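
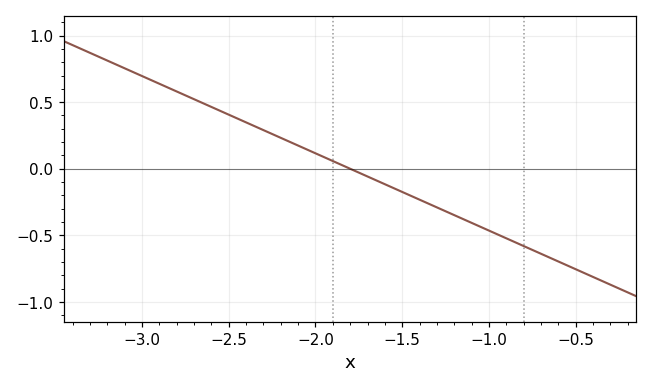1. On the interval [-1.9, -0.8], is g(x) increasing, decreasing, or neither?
decreasing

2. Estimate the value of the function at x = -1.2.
-0.348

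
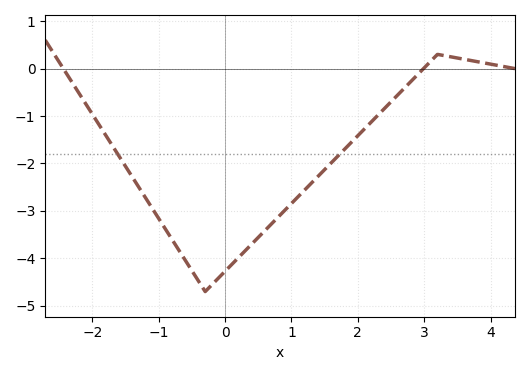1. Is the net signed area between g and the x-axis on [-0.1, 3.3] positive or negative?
negative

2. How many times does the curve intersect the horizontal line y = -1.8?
2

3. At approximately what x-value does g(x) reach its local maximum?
3.2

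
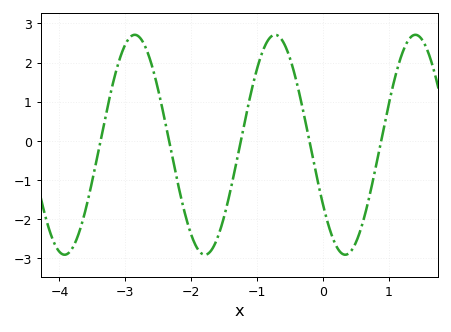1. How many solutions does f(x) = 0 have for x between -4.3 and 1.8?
5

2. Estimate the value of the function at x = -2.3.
-0.3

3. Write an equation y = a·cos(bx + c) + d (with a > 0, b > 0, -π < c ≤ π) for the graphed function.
y = 2.81cos(3x + 2.1) - 0.1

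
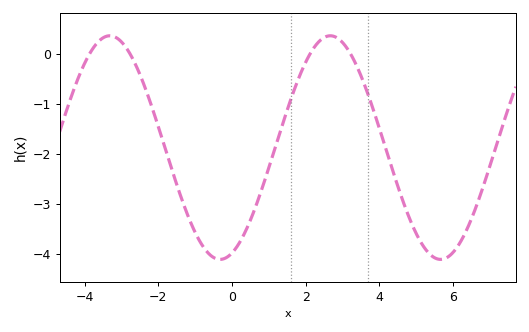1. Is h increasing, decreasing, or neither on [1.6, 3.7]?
neither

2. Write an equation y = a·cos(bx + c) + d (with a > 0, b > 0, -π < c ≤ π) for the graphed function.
y = 2.23cos(1.05x - 2.8) - 1.87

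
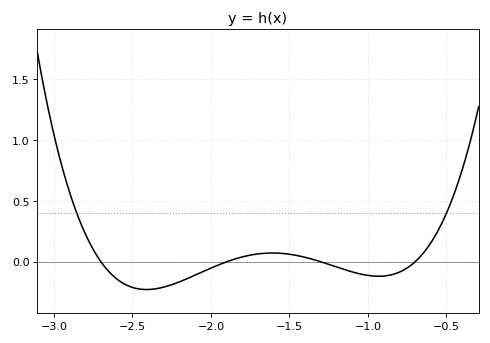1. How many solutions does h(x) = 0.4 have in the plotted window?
2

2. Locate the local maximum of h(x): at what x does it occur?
-1.6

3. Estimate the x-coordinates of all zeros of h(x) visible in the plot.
-2.7, -1.9, -1.3, -0.7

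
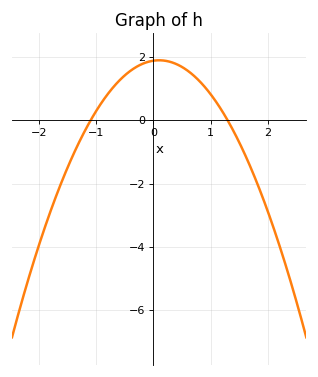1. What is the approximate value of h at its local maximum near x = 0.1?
1.9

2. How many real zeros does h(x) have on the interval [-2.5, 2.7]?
2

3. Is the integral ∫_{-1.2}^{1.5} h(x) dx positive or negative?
positive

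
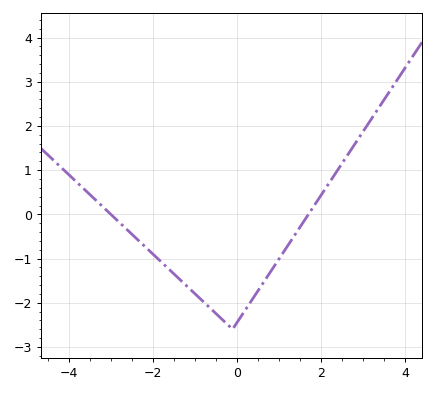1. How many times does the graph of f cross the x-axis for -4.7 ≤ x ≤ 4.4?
2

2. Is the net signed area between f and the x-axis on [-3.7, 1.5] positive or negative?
negative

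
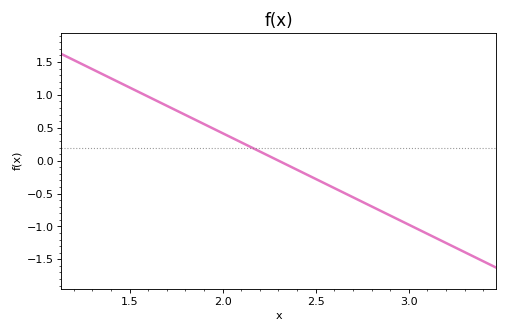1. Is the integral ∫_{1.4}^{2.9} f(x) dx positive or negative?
positive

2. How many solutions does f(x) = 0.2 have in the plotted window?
1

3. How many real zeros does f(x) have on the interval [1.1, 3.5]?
1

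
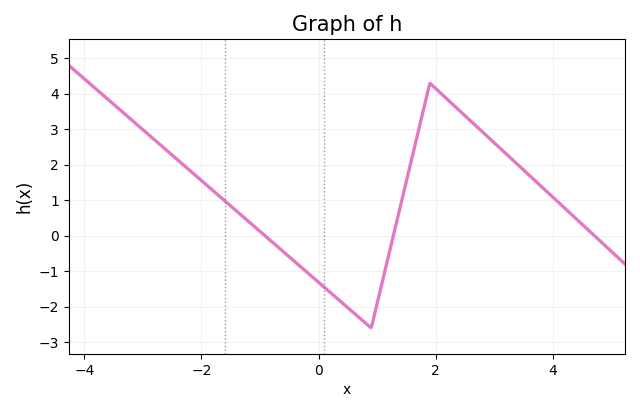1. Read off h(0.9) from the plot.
-2.6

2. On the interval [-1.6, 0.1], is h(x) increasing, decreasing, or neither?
decreasing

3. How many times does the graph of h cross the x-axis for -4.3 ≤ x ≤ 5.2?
3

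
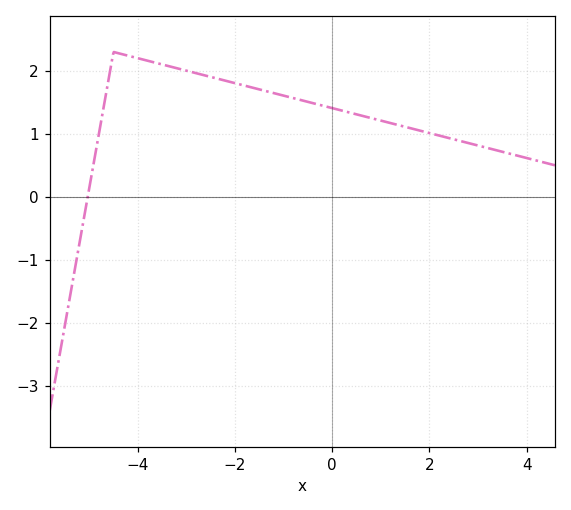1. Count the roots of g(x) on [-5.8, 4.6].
1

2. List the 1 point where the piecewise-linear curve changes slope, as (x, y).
(-4.5, 2.3)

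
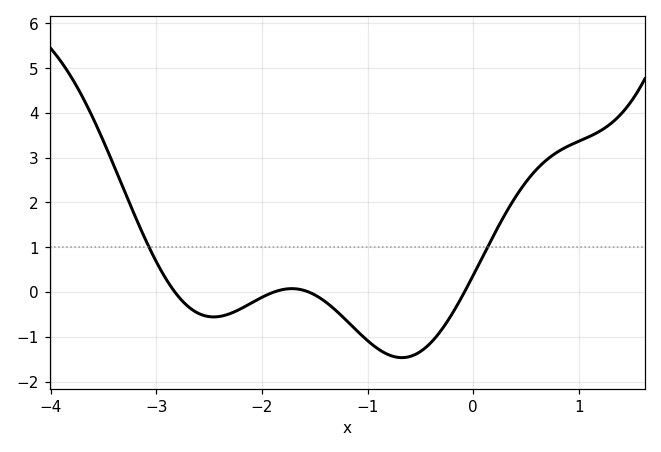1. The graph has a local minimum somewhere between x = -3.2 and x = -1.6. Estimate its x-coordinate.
-2.46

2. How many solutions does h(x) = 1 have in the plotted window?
2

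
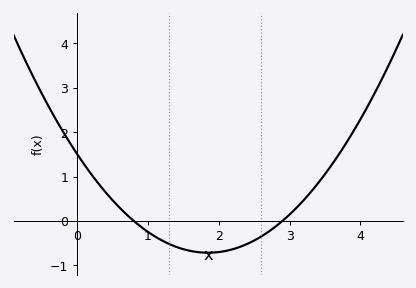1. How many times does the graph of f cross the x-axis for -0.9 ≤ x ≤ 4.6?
2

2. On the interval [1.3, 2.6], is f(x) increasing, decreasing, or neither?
neither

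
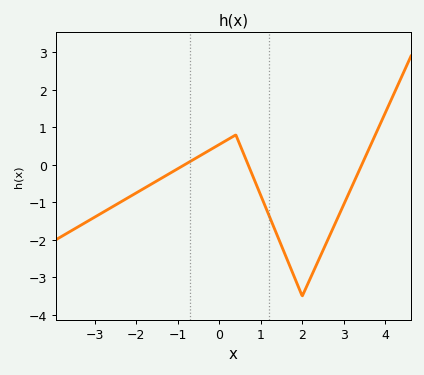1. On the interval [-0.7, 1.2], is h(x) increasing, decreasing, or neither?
neither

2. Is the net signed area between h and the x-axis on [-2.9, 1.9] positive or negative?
negative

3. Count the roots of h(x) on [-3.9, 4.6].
3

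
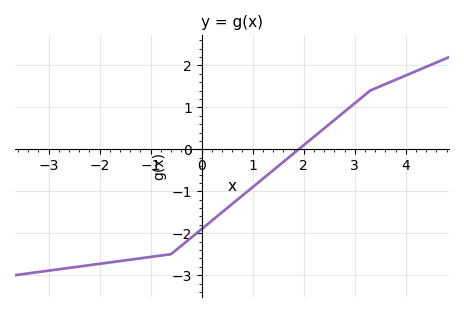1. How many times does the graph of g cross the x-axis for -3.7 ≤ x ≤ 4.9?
1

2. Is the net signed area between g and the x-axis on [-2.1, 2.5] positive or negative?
negative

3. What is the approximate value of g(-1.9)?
-2.7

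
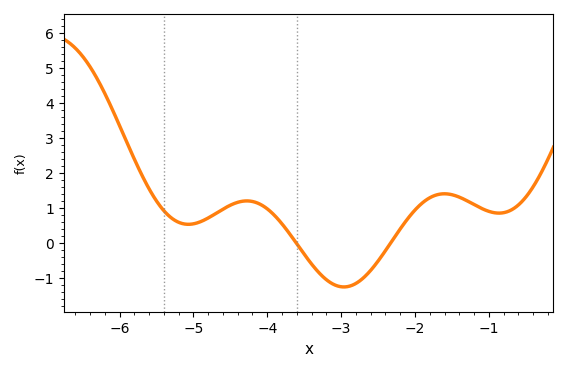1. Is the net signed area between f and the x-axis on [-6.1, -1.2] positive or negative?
positive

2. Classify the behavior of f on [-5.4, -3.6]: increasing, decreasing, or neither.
neither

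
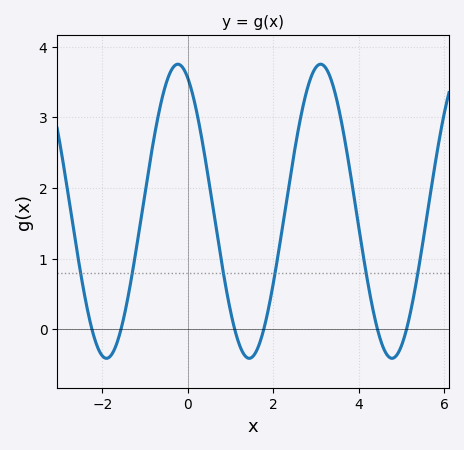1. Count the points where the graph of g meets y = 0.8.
6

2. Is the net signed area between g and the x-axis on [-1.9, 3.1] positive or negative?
positive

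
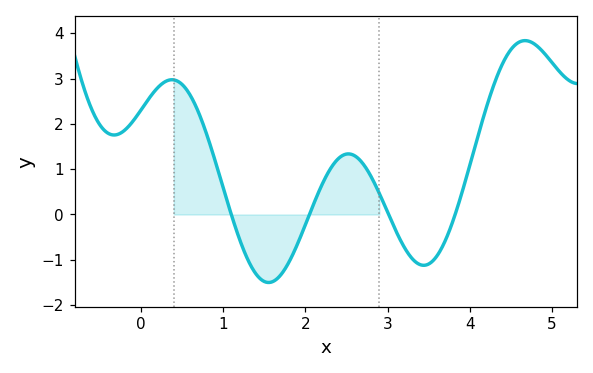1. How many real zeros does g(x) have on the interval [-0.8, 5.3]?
4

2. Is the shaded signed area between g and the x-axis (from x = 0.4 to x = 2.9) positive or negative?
positive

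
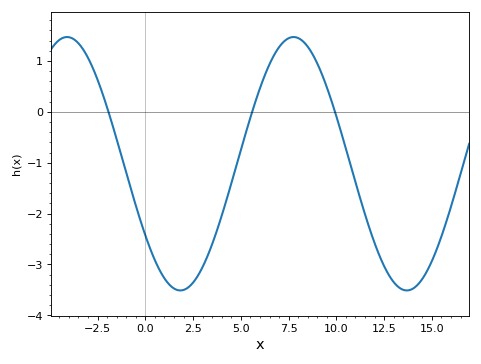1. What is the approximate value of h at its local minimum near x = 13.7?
-3.5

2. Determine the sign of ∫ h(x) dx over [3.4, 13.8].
negative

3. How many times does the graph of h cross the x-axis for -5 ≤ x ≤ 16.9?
3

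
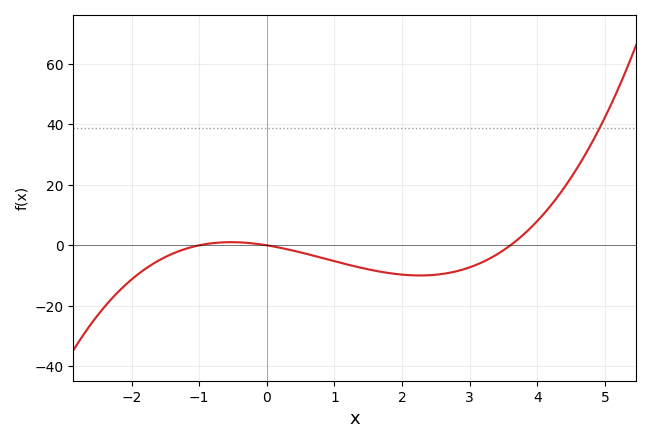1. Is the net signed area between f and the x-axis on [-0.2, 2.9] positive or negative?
negative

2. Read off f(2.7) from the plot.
-10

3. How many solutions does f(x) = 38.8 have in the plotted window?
1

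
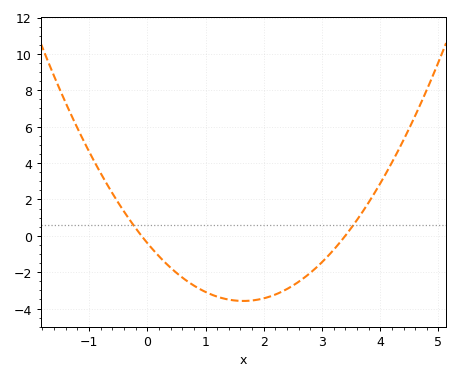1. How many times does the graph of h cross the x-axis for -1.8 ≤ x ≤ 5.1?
2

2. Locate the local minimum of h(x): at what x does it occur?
1.65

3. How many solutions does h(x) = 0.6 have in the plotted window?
2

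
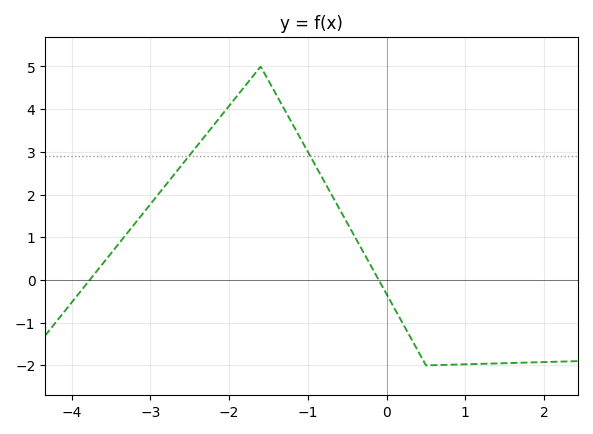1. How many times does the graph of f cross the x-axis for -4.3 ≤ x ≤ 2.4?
2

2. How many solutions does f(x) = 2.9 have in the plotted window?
2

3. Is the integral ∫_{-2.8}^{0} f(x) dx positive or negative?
positive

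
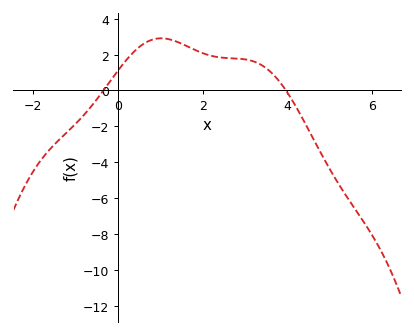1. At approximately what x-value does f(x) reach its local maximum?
1.02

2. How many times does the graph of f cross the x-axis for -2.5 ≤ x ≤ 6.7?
2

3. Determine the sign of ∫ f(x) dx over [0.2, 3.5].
positive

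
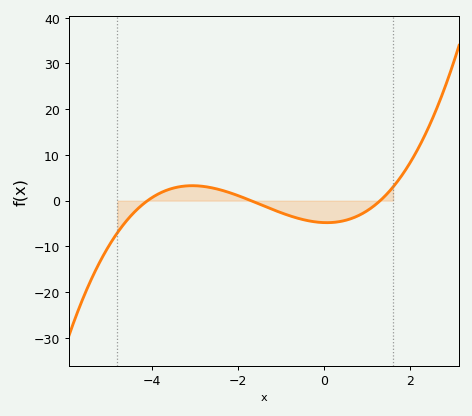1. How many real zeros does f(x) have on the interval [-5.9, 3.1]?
3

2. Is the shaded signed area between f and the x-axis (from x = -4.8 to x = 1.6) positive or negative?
negative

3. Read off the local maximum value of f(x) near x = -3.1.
3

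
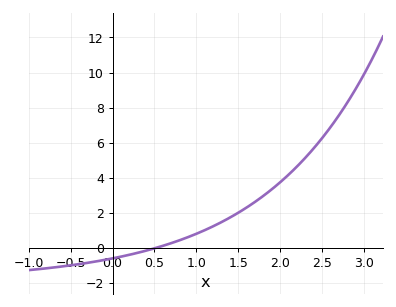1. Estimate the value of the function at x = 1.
0.813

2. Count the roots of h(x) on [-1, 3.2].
1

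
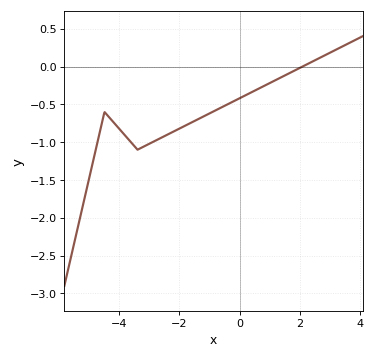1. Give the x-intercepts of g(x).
2.1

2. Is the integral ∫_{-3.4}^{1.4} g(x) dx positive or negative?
negative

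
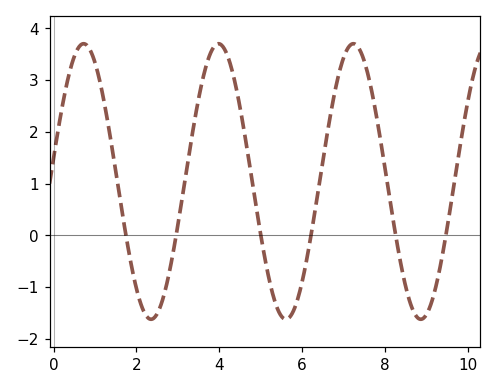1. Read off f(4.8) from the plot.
1.02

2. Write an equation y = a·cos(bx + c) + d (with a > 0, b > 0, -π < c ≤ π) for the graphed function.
y = 2.66cos(1.93x - 1.4) + 1.04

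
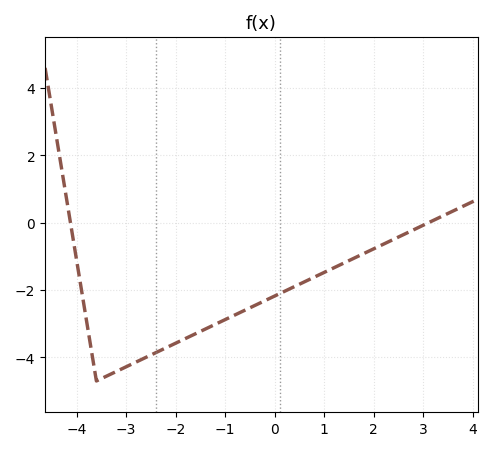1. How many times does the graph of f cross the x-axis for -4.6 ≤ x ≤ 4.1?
2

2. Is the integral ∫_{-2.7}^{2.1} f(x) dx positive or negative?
negative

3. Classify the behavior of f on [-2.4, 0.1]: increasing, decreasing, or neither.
increasing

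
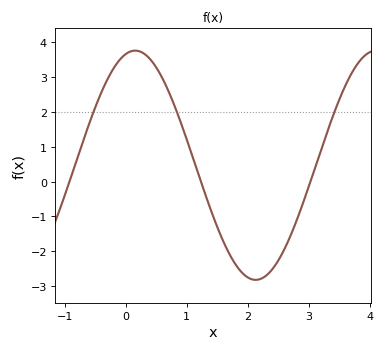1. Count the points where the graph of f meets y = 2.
3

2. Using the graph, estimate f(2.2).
-2.8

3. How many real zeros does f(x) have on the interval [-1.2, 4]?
3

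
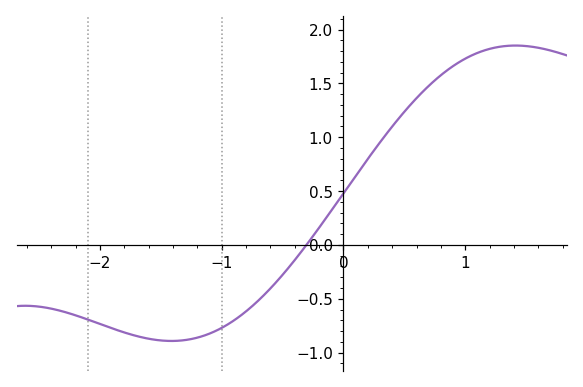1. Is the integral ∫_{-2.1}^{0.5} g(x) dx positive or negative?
negative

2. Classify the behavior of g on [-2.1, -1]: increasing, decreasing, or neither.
neither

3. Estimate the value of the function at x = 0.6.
1.35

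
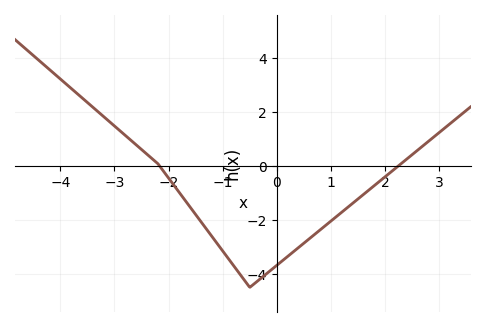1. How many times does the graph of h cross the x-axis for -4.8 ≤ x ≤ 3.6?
2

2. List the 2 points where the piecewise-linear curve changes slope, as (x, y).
(-2.2, 0.1); (-0.5, -4.5)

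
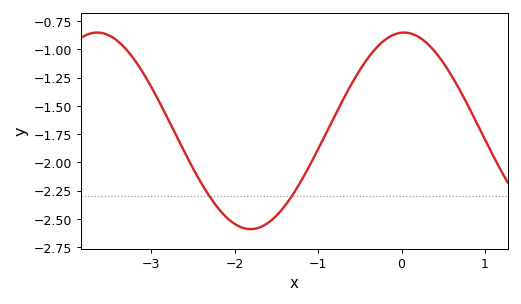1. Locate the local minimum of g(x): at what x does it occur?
-1.81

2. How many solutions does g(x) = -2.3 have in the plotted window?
2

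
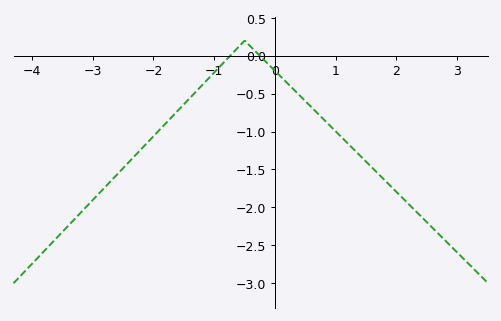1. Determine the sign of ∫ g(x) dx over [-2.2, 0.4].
negative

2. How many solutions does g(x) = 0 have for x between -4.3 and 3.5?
2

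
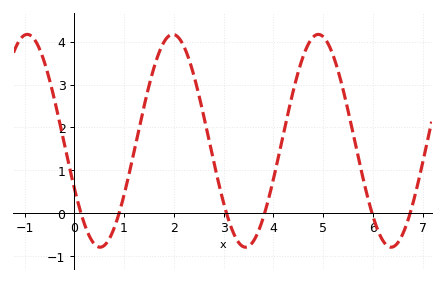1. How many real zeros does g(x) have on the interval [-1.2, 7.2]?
6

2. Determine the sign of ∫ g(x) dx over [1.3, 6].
positive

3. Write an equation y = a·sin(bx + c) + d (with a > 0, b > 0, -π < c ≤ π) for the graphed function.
y = 2.48sin(2.15x - 2.68) + 1.69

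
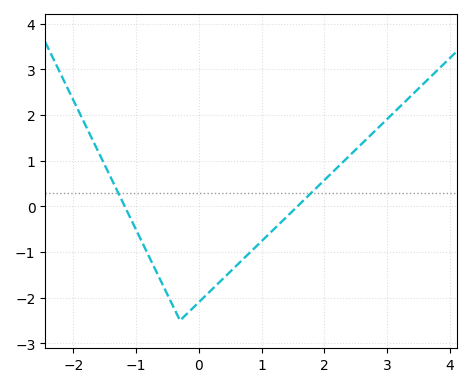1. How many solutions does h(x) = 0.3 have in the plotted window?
2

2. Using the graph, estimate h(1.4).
-0.2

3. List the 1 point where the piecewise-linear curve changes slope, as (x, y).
(-0.3, -2.5)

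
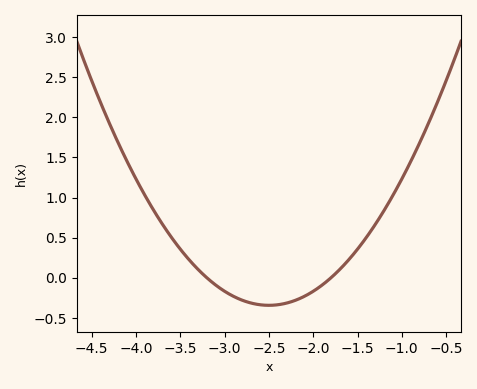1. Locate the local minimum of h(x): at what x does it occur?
-2.5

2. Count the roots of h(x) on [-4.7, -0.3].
2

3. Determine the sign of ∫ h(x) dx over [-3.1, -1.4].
negative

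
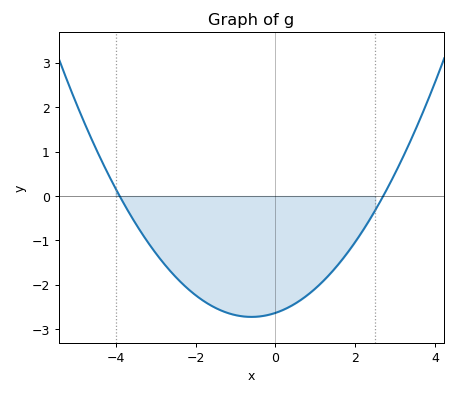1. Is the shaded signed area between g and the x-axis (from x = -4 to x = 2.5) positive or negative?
negative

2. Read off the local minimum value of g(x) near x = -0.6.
-2.7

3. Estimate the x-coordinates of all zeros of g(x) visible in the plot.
-4, 2.8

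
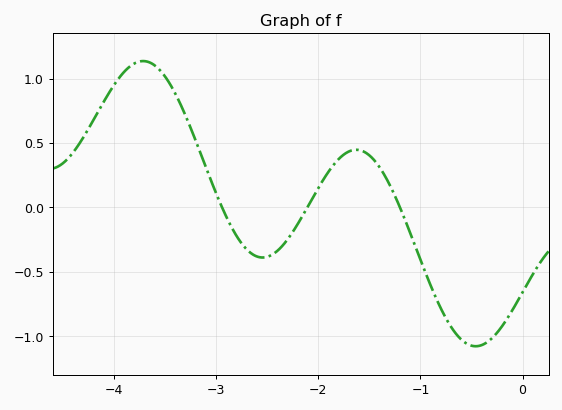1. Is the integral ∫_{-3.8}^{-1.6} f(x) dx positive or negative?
positive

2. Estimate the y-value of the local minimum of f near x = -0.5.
-1.1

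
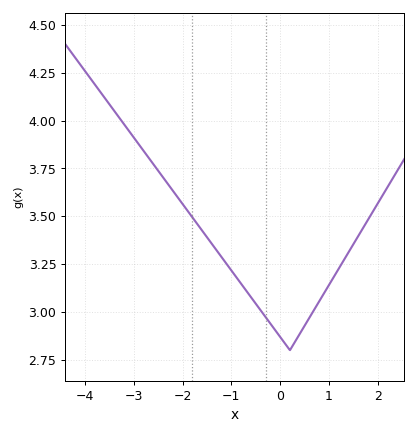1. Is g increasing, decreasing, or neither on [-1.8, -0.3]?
decreasing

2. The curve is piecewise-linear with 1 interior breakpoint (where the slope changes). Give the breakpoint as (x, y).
(0.2, 2.8)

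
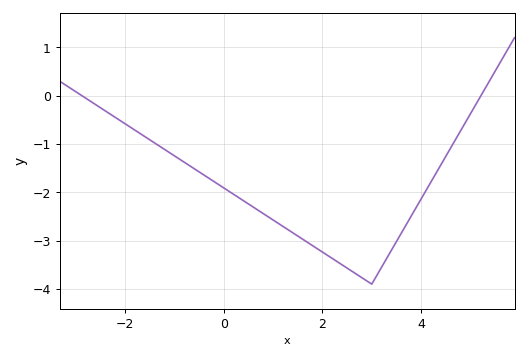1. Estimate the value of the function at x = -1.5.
-0.9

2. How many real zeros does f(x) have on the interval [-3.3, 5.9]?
2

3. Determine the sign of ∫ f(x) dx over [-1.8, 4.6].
negative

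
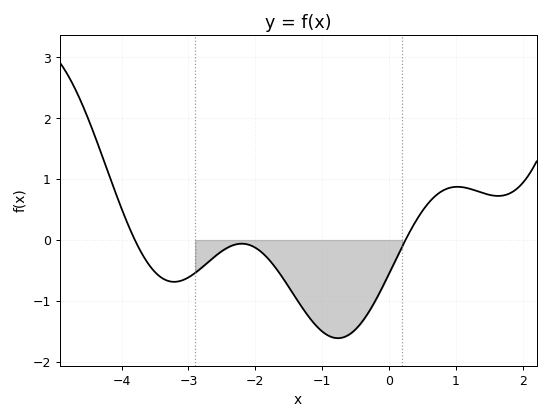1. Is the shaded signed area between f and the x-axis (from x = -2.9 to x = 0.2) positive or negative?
negative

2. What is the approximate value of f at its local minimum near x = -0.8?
-1.6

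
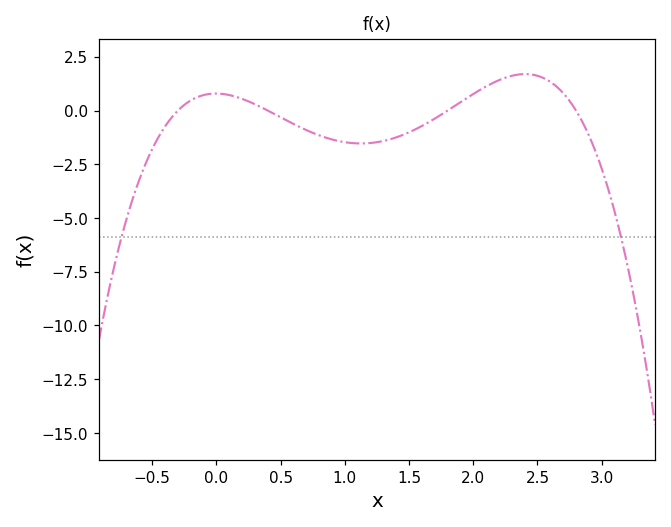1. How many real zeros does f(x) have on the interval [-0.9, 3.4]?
4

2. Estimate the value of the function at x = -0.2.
0.4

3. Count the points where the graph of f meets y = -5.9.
2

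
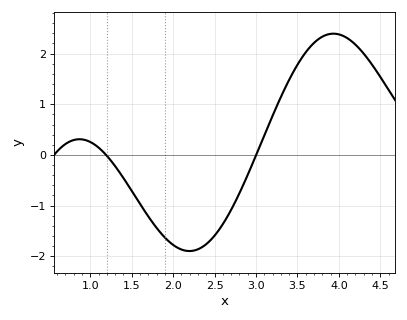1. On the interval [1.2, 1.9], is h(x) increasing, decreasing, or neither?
decreasing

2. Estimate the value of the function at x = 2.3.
-1.86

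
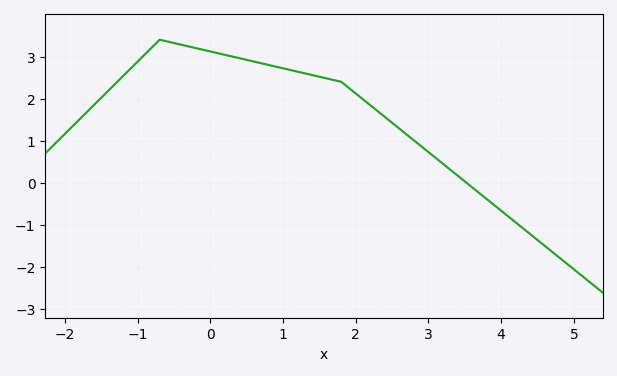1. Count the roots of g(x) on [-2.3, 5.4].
1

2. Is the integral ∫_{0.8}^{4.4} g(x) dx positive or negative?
positive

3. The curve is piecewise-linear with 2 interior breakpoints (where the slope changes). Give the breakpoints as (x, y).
(-0.7, 3.4); (1.8, 2.4)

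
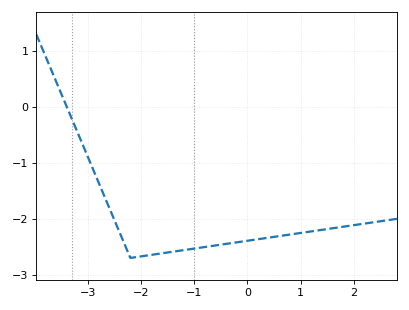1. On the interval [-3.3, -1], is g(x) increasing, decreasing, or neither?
neither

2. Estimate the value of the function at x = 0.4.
-2.34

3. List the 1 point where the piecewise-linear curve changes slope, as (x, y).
(-2.2, -2.7)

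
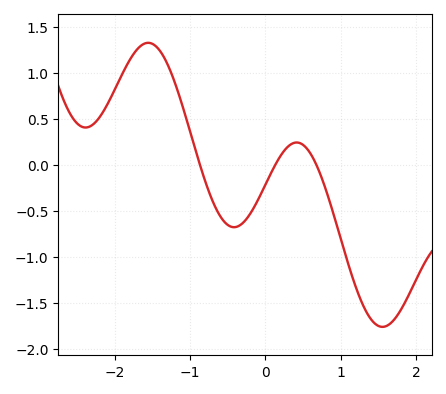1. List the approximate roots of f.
-0.868, 0.134, 0.676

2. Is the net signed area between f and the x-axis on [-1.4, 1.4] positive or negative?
negative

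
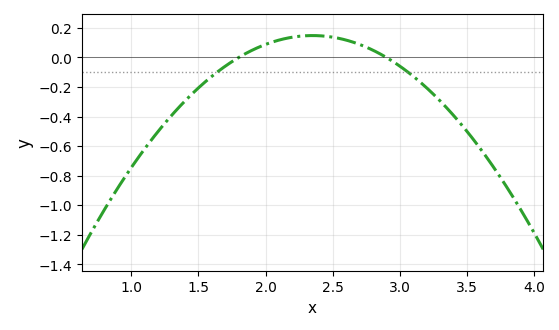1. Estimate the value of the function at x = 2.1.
0.118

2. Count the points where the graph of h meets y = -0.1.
2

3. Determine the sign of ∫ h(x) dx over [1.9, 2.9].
positive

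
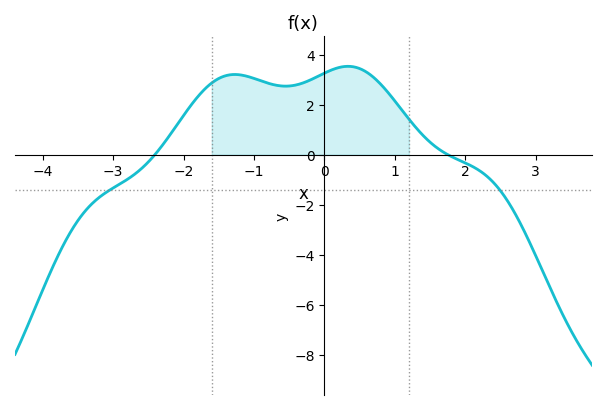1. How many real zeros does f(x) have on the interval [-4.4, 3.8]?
2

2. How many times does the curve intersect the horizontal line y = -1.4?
2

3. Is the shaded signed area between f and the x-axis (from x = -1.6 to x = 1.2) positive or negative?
positive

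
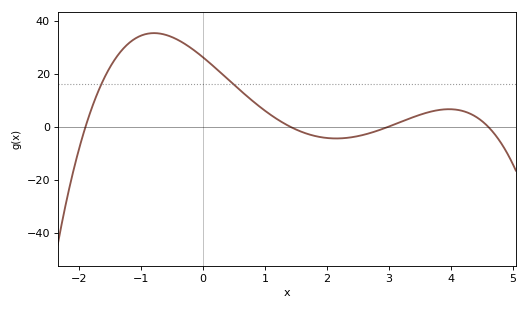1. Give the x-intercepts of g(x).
-1.9, 1.4, 3, 4.6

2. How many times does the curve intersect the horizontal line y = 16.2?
2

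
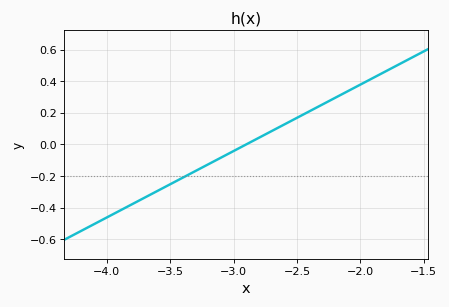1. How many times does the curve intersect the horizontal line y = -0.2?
1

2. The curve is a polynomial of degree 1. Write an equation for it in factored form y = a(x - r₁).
y = 0.42(x + 2.9)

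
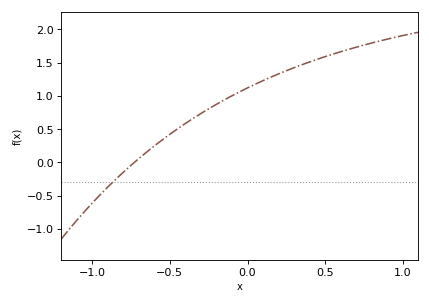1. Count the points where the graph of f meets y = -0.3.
1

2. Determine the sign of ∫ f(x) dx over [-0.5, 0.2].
positive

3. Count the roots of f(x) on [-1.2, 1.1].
1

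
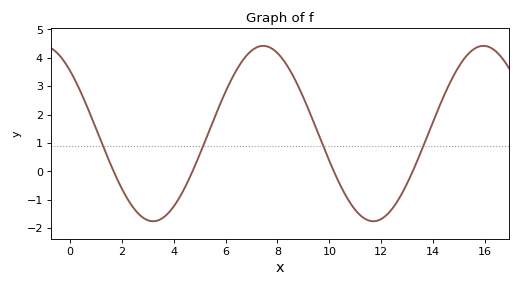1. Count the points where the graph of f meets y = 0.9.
4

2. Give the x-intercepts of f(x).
1.5, 4.5, 10, 13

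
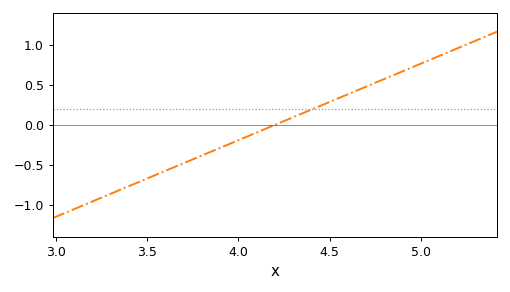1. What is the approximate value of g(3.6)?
-0.6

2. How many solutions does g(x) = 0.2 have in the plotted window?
1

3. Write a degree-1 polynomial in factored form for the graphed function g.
y = 0.96(x - 4.2)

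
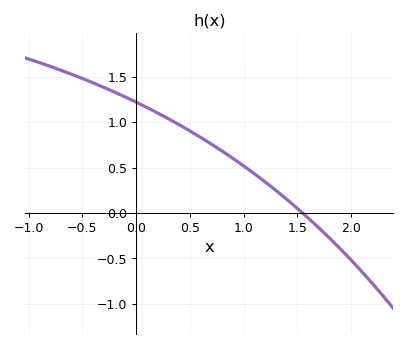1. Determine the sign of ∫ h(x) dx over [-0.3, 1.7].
positive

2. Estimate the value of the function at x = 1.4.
0.15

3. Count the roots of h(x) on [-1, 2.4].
1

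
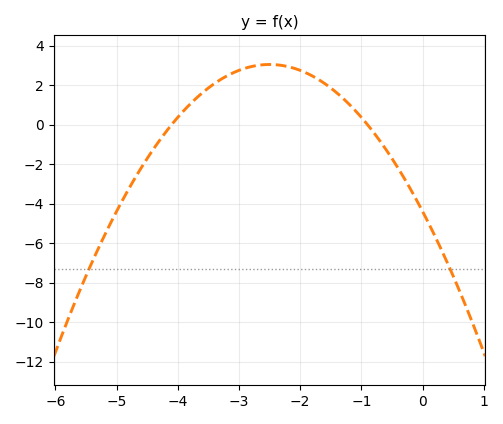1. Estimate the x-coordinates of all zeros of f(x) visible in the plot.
-4.1, -0.9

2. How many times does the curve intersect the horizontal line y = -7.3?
2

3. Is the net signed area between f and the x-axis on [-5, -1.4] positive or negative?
positive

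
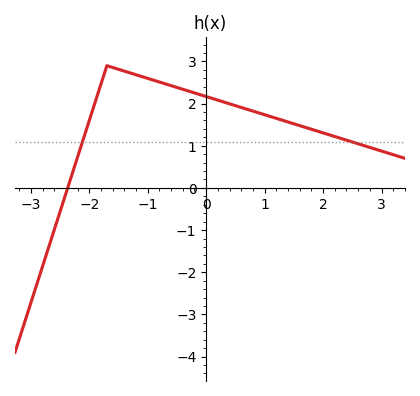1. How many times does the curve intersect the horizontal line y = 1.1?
2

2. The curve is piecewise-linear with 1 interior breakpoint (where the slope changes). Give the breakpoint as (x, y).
(-1.7, 2.9)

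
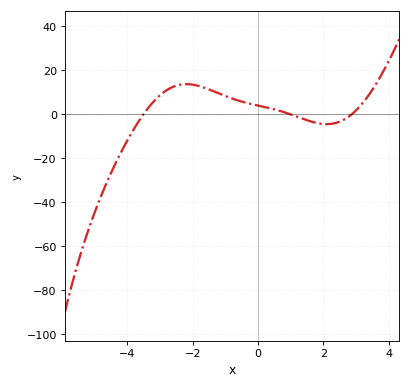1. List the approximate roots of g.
-3.5, 0.965, 2.88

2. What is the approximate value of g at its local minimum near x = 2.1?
-4.59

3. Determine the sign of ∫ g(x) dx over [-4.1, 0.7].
positive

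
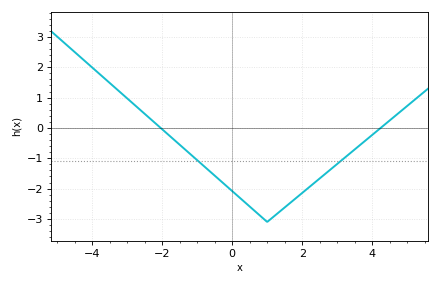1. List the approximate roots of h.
-2, 4.2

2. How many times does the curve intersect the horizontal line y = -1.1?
2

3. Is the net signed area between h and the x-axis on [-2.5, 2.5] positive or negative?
negative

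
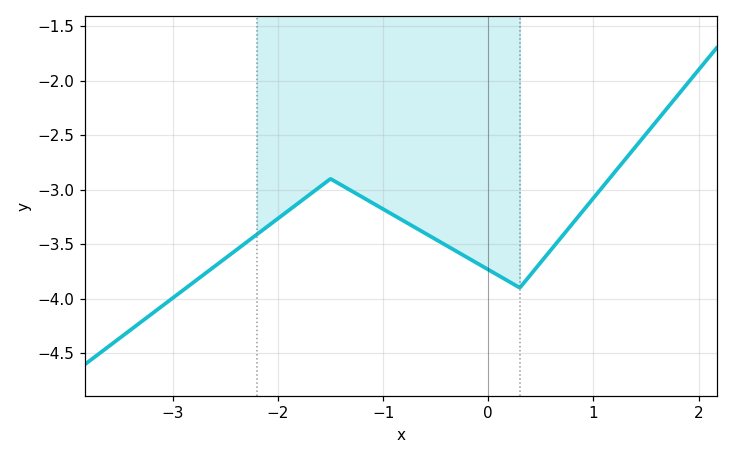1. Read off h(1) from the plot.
-3.1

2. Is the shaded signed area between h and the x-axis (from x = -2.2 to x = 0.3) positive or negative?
negative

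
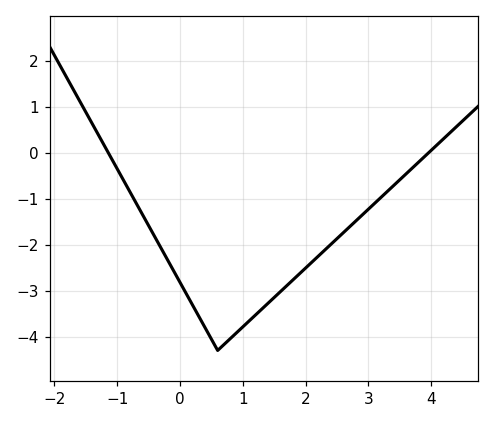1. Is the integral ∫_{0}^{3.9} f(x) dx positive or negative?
negative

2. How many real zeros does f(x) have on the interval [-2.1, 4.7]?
2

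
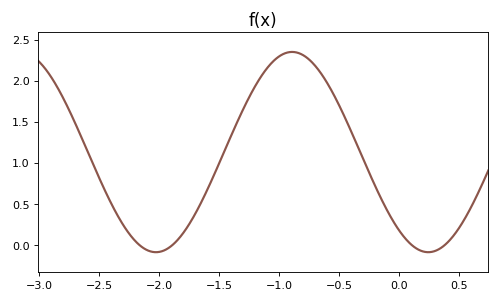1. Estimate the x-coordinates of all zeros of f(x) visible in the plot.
-2.2, -1.9, 0.1, 0.4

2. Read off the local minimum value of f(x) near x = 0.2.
-0.1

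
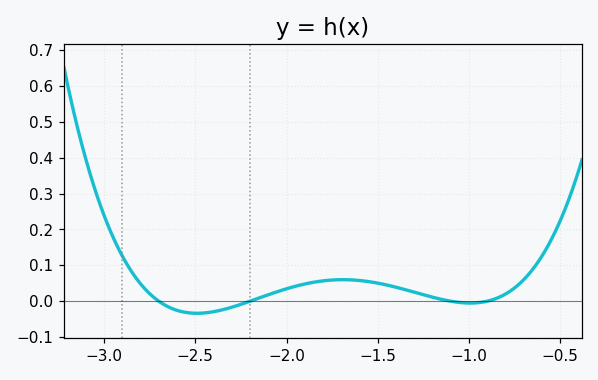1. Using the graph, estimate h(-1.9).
0.05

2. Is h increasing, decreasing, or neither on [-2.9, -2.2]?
neither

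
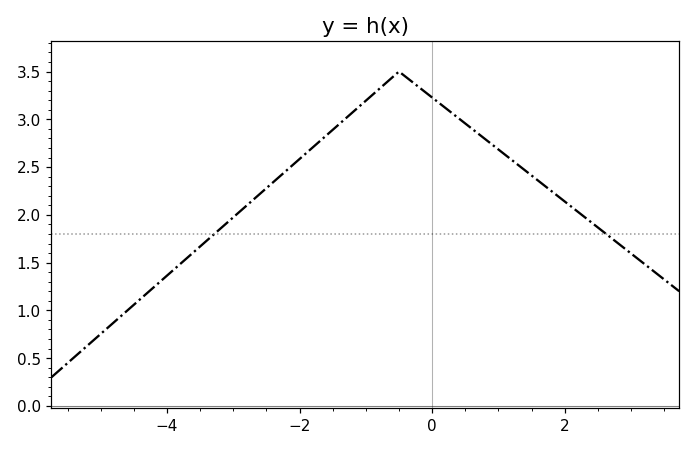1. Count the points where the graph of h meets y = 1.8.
2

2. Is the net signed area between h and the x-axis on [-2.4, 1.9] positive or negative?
positive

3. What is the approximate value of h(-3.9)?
1.4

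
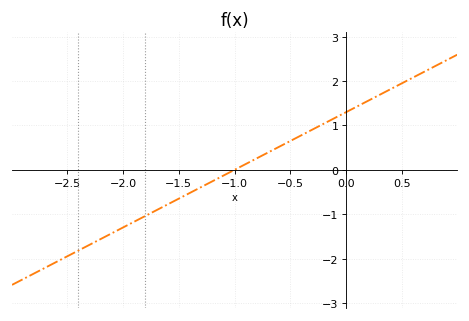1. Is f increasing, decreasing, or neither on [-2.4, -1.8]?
increasing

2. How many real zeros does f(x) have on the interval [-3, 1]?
1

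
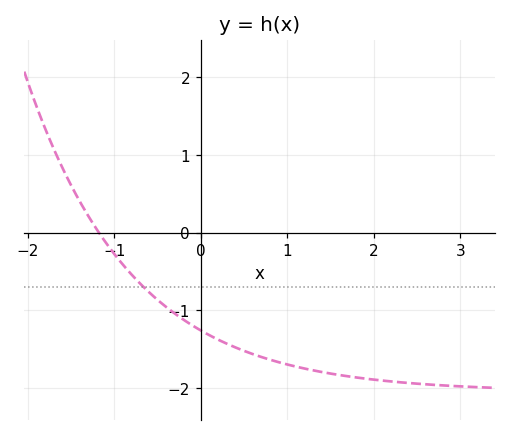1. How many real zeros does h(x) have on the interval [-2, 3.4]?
1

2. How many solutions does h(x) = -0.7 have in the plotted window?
1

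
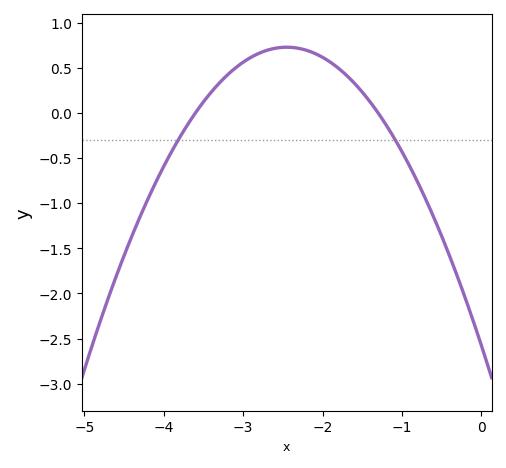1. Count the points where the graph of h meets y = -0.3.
2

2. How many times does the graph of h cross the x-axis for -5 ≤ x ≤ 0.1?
2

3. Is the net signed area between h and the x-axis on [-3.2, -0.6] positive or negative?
positive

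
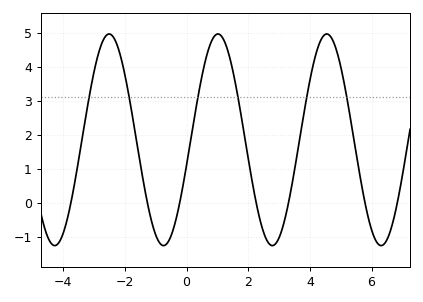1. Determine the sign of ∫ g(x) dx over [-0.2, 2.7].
positive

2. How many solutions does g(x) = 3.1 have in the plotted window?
6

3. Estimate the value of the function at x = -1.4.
0.6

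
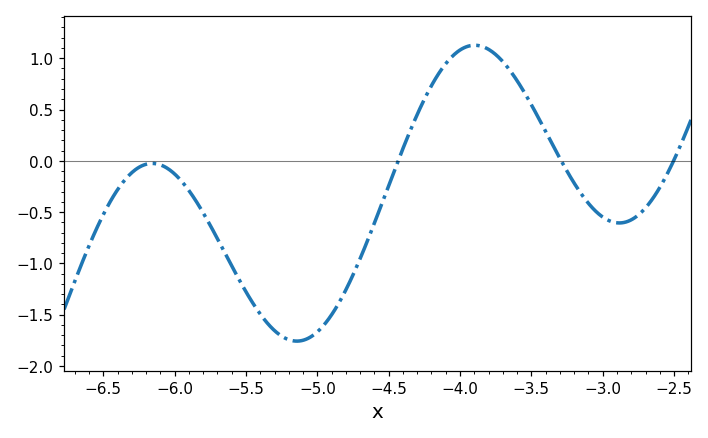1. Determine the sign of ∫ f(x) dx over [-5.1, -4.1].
negative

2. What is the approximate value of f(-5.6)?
-1.03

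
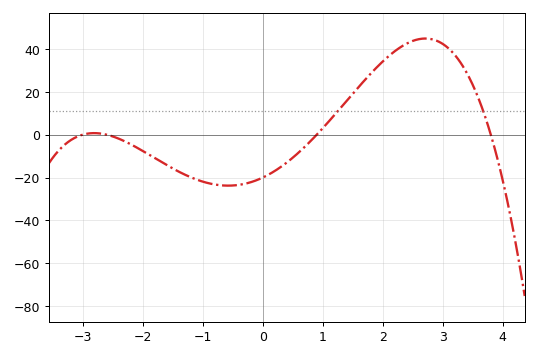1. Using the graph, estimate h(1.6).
22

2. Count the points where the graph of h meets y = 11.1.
2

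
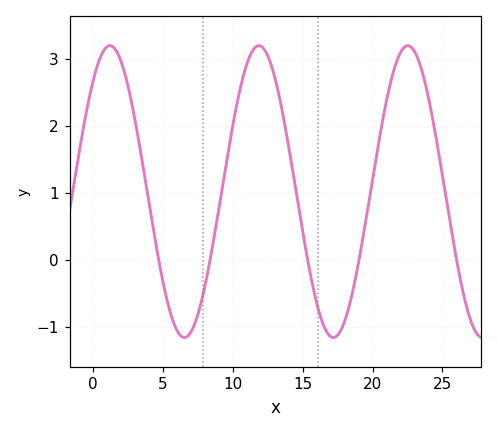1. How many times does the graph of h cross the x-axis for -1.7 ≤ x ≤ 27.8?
5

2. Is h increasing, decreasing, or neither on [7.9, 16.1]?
neither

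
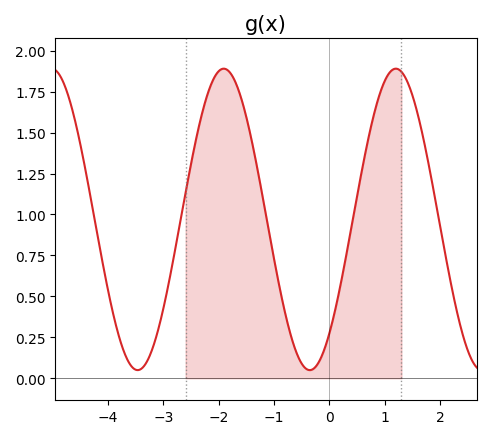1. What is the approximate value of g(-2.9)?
0.589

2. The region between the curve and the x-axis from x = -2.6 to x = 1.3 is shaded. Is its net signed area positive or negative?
positive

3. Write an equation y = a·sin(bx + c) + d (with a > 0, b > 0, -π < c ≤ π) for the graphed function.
y = 0.92sin(2.02x - 0.852) + 0.97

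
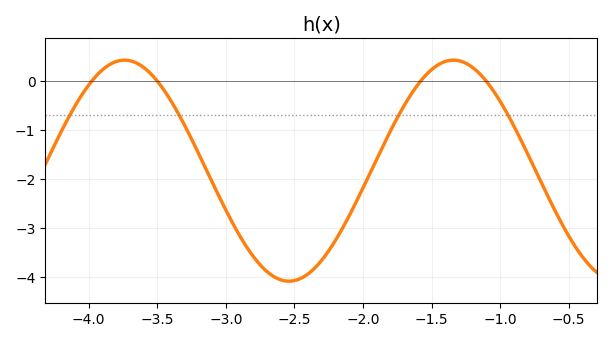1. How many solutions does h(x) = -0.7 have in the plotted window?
4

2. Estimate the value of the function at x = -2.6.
-4.1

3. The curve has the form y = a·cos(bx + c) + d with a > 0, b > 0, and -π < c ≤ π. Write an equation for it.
y = 2.25cos(2.6x - 2.8) - 1.83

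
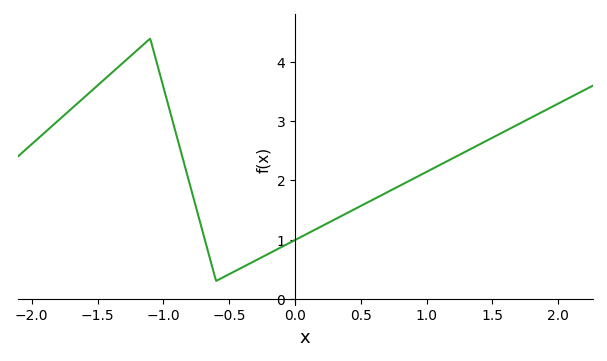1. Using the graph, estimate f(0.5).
1.57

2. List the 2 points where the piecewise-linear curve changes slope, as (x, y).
(-1.1, 4.4); (-0.6, 0.3)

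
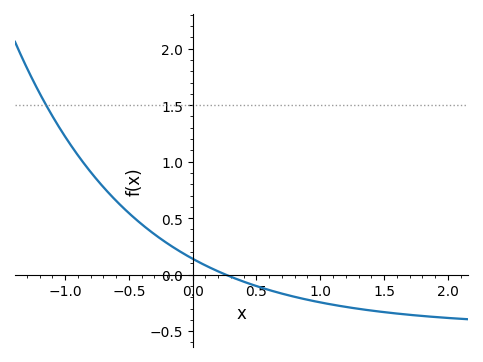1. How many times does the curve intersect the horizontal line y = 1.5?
1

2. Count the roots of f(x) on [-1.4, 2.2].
1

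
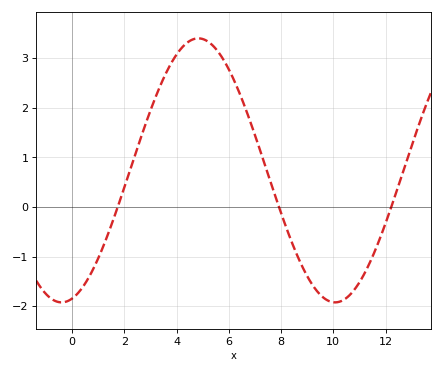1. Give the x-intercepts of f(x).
1.75, 7.92, 12.2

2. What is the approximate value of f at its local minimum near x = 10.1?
-1.92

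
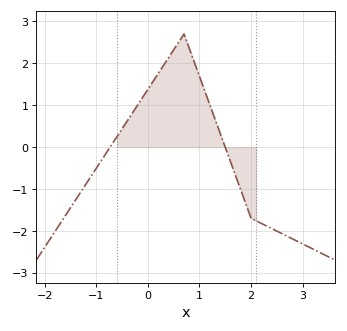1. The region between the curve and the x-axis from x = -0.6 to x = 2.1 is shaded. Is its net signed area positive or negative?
positive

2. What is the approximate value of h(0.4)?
2.1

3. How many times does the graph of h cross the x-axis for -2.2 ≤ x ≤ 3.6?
2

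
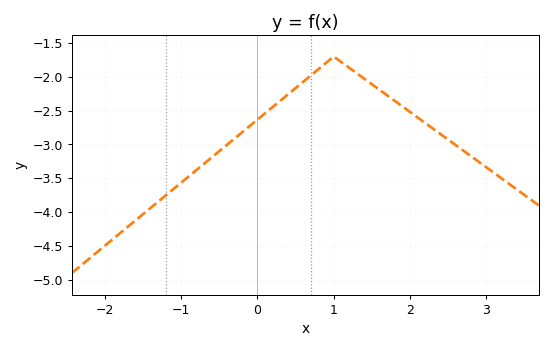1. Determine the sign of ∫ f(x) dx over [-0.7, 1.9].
negative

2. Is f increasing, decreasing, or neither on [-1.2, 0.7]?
increasing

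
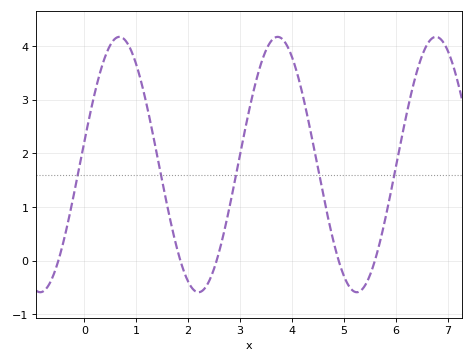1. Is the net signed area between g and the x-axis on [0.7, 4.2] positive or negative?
positive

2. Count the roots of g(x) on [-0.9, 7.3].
5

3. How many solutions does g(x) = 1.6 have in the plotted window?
5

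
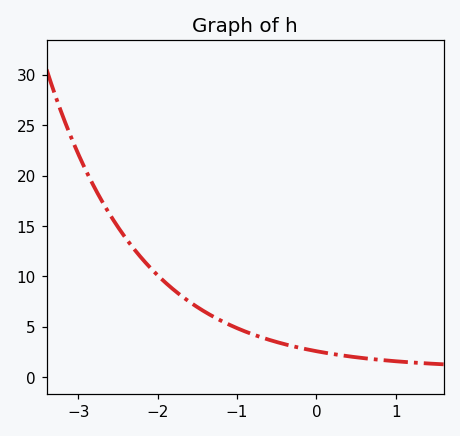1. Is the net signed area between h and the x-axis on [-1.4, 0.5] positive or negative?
positive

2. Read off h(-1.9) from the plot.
9.37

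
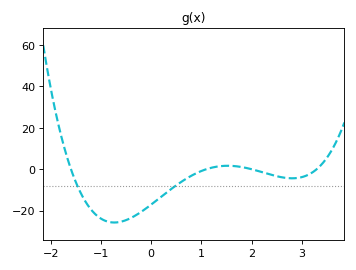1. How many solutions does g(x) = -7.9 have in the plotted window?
2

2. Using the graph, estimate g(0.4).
-10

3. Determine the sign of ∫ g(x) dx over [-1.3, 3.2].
negative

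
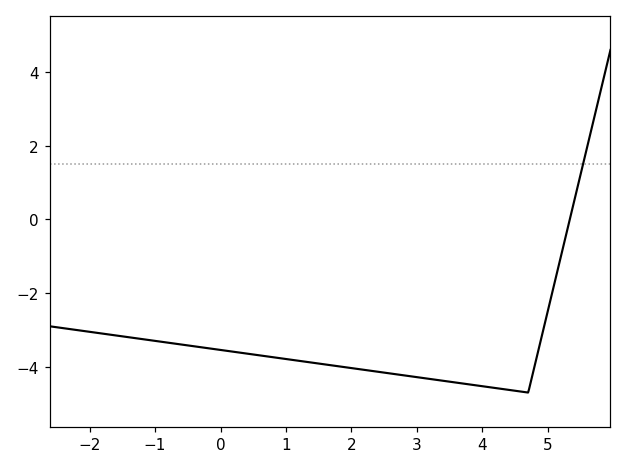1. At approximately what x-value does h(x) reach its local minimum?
4.6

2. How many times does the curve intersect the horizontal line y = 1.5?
1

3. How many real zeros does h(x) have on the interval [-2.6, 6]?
1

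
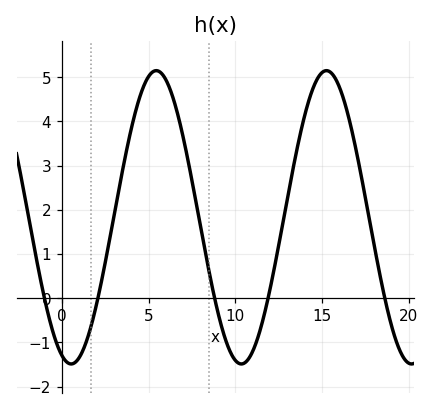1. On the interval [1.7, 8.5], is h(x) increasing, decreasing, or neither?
neither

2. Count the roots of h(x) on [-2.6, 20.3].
5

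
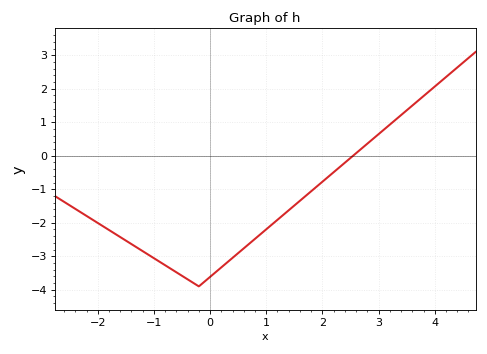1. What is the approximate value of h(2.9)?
0.503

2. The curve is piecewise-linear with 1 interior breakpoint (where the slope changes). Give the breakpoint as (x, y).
(-0.2, -3.9)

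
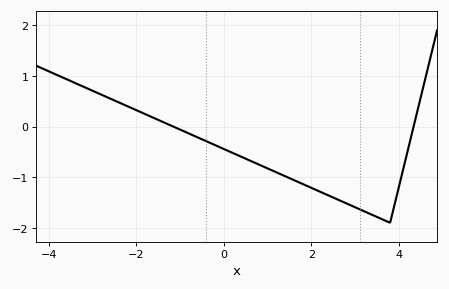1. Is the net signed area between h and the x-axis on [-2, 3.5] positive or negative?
negative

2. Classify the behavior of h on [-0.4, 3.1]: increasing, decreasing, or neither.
decreasing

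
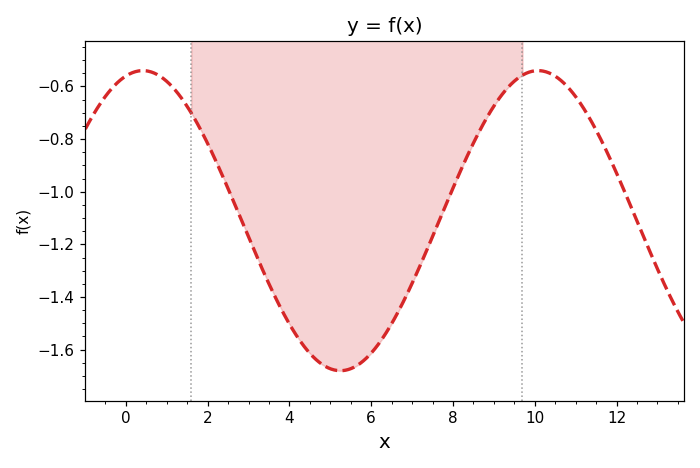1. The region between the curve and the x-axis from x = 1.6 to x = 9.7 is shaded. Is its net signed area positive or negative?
negative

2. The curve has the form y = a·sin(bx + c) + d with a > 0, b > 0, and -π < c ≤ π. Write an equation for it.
y = 0.57sin(0.65x + 1.3) - 1.11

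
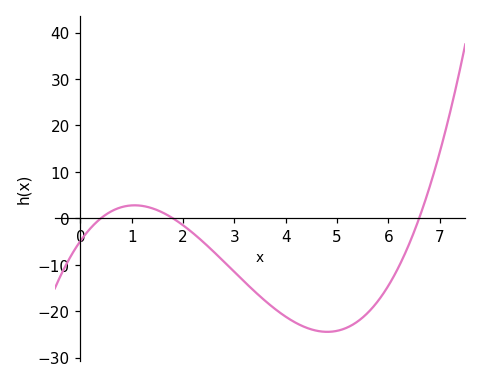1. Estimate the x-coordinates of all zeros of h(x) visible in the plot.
0.4, 1.8, 6.6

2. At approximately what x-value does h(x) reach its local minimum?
4.8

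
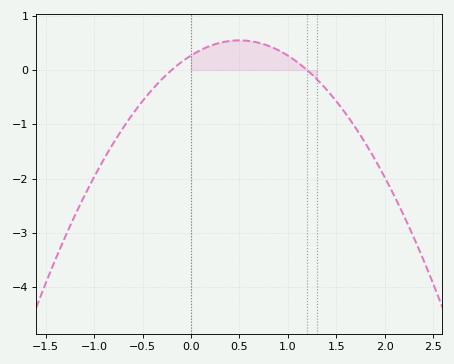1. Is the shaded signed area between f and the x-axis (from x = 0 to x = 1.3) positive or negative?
positive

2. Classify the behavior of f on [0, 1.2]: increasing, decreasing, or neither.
neither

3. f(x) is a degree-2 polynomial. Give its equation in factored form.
y = -1.12(x + 0.2)(x - 1.2)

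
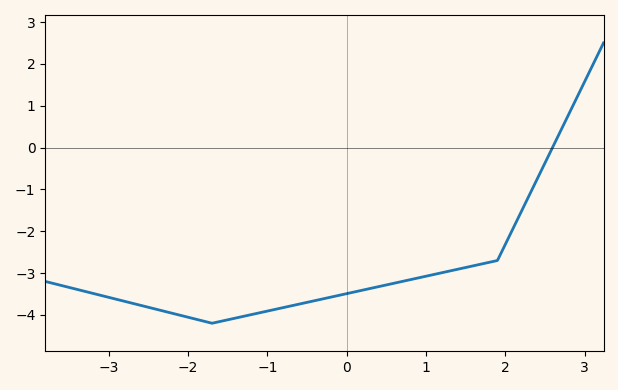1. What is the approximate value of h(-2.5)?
-3.8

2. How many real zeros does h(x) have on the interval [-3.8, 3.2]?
1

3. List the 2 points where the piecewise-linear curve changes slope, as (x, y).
(-1.7, -4.2); (1.9, -2.7)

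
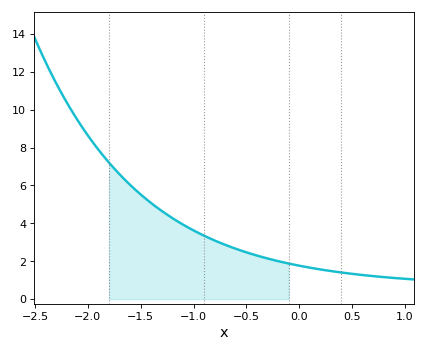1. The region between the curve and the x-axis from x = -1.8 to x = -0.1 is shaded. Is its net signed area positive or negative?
positive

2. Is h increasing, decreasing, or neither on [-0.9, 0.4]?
decreasing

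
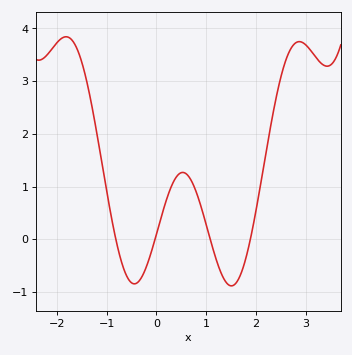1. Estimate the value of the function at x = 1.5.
-0.9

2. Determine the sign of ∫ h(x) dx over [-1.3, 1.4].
positive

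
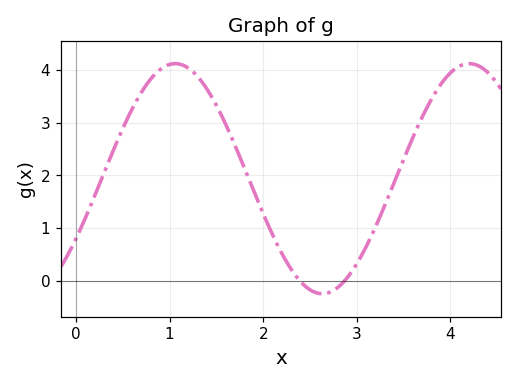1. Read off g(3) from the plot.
0.328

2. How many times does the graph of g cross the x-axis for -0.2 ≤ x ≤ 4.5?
2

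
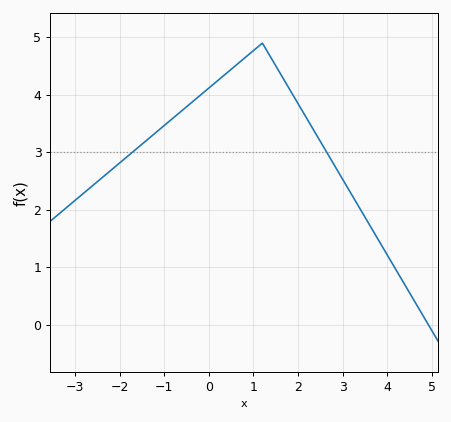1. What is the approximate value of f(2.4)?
3.3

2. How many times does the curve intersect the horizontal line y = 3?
2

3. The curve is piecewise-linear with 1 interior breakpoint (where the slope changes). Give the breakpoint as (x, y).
(1.2, 4.9)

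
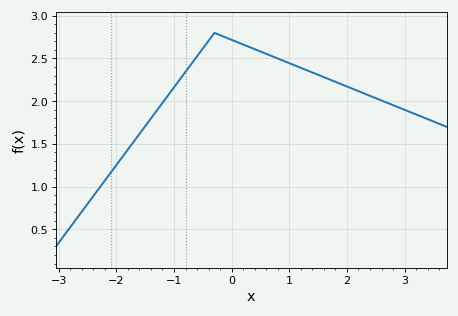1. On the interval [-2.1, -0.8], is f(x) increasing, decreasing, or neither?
increasing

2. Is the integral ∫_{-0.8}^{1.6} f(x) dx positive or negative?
positive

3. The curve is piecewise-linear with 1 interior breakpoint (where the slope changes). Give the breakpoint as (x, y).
(-0.3, 2.8)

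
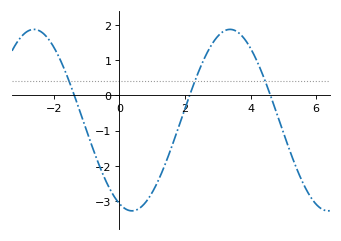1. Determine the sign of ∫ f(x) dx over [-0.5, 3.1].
negative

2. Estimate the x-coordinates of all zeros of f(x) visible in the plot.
-1.4, 2.2, 4.6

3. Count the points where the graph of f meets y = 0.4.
3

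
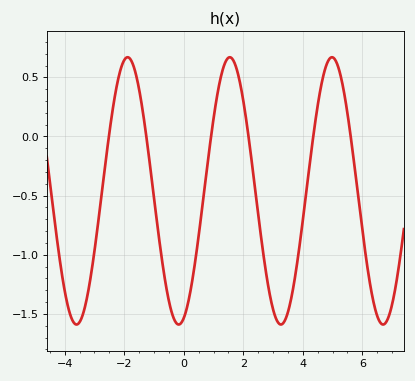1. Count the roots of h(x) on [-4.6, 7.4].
6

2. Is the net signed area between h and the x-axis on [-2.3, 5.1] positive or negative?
negative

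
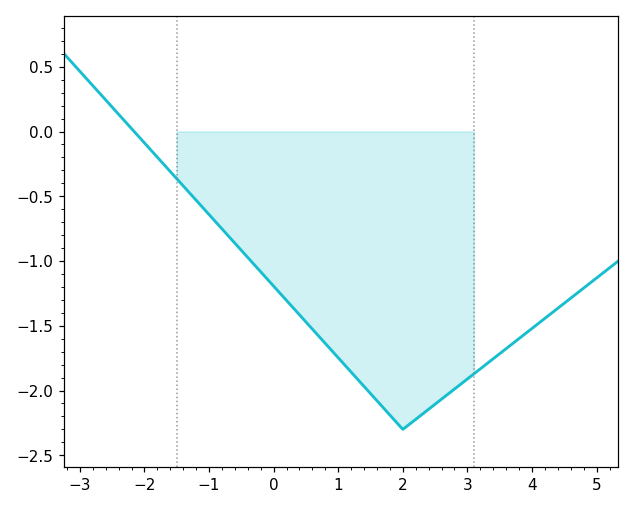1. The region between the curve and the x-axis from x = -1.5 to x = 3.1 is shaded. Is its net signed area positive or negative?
negative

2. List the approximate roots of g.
-2.2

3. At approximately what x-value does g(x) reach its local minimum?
2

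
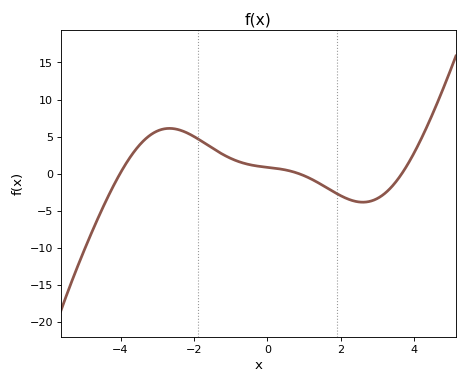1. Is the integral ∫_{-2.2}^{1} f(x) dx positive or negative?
positive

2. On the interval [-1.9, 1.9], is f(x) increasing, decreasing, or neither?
decreasing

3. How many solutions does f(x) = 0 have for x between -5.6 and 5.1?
3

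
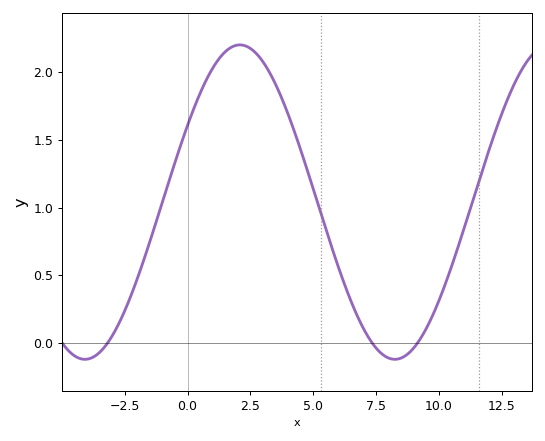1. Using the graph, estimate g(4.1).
1.64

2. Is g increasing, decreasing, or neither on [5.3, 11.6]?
neither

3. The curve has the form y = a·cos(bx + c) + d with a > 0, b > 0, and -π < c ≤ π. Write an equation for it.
y = 1.16cos(0.51x - 1.06) + 1.04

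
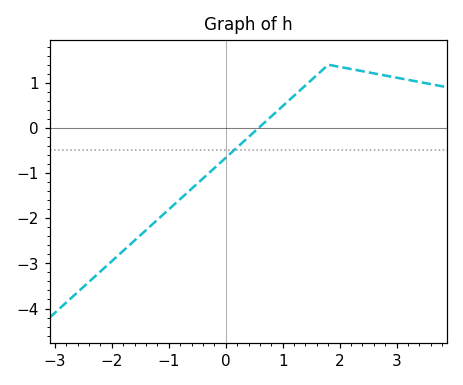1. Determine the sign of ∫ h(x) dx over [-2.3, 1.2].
negative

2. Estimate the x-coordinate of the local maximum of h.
1.8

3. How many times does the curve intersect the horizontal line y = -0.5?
1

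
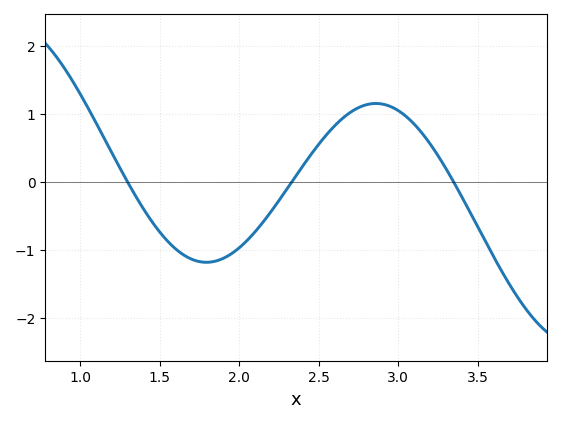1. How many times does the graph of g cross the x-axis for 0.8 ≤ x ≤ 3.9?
3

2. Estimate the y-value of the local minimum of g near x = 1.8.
-1.18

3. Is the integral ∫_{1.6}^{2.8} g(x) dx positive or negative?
negative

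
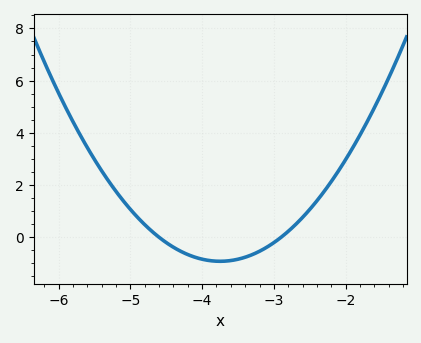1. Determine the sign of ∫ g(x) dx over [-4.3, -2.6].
negative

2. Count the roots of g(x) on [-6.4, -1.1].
2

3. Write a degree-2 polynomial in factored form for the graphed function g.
y = 1.27(x + 4.6)(x + 2.9)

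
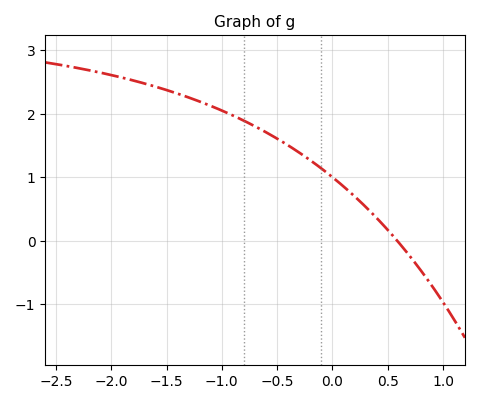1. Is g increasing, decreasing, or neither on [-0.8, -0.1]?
decreasing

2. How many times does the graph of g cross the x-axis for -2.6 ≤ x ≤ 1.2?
1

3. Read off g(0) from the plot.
1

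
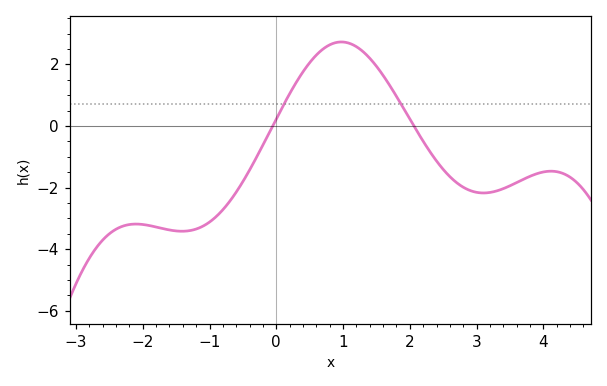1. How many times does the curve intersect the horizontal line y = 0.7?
2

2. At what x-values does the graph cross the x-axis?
-0.055, 2.06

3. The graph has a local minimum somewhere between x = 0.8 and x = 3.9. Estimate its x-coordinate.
3.1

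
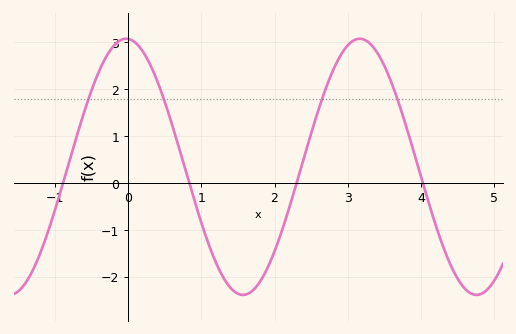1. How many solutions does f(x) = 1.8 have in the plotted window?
4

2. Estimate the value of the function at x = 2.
-1.5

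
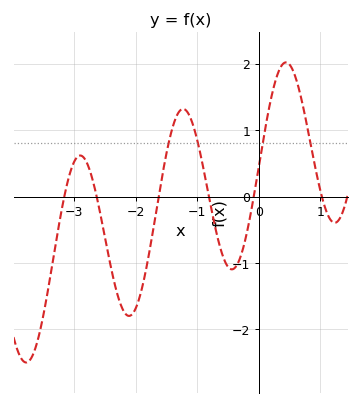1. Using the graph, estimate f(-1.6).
0.2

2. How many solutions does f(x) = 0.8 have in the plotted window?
4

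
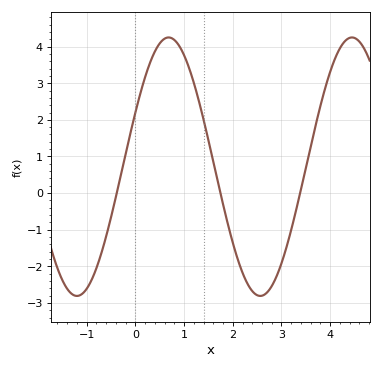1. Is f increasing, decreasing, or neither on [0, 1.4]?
neither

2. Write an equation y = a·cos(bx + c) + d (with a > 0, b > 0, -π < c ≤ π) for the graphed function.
y = 3.53cos(1.7x - 1.1) + 0.72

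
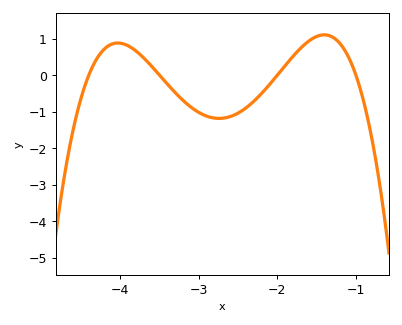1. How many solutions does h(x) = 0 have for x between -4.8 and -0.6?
4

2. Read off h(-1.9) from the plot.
0.3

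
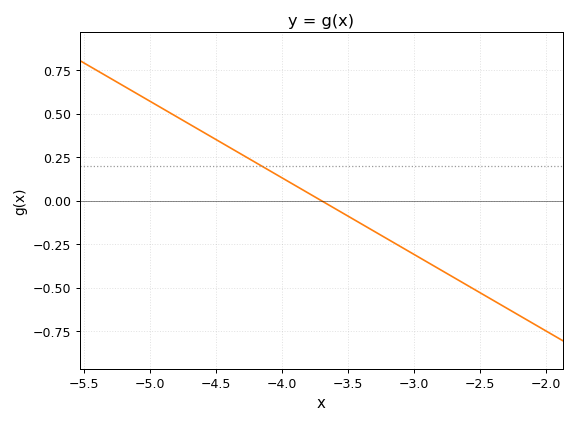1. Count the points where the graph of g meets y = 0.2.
1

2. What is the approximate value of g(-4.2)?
0.22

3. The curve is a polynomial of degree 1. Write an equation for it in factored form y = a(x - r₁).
y = -0.44(x + 3.7)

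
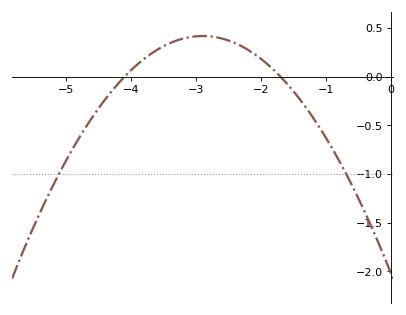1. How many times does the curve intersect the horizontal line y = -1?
2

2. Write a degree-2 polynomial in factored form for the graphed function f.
y = -0.29(x + 4.1)(x + 1.7)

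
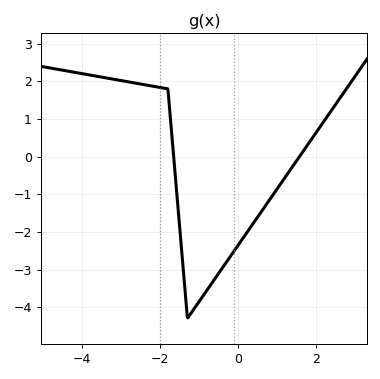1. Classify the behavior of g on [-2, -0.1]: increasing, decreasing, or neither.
neither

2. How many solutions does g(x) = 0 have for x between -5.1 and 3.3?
2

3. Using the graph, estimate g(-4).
2.2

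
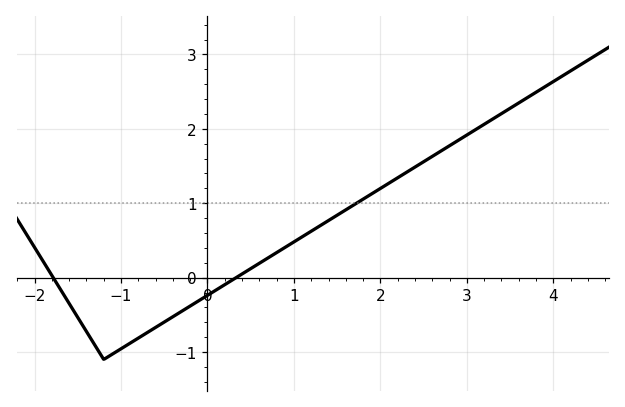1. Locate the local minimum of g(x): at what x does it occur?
-1.2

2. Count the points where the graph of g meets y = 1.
1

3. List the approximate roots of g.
-1.8, 0.3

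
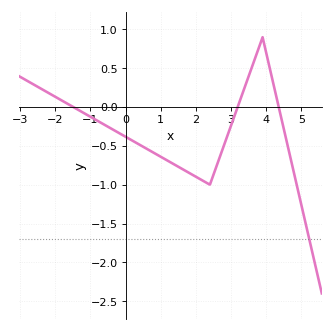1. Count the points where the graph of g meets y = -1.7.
1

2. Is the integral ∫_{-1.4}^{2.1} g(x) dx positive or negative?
negative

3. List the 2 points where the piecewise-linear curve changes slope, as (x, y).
(2.4, -1); (3.9, 0.9)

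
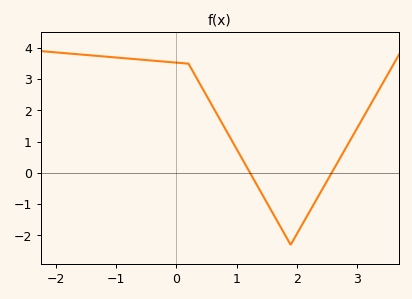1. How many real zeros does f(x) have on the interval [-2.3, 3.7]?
2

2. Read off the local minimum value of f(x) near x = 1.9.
-2.3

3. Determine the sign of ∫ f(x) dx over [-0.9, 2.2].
positive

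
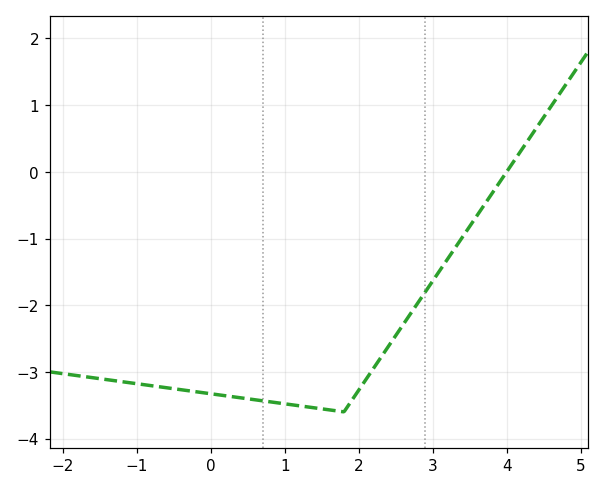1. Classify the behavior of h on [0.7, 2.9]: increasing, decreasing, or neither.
neither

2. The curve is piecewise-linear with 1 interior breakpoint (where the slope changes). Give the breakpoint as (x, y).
(1.8, -3.6)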